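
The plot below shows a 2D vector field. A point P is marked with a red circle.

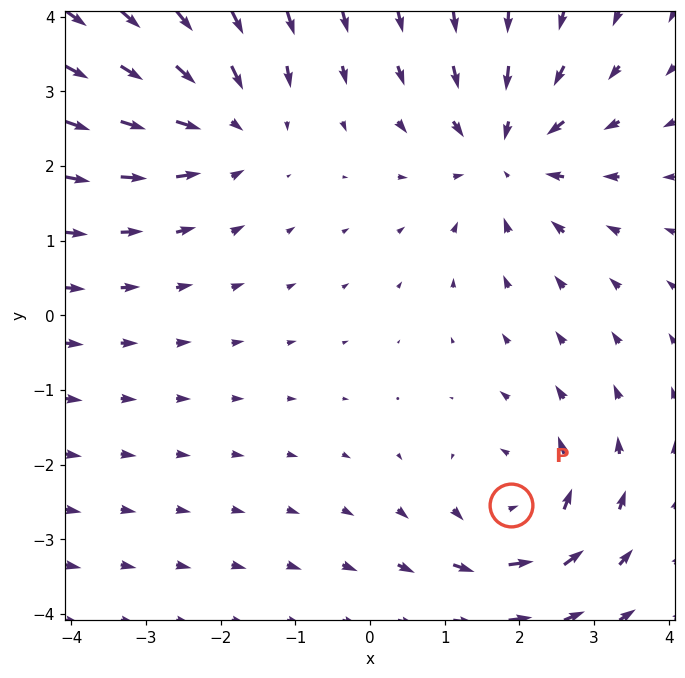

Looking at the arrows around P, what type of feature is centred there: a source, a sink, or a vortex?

At P (1.9, -2.5) the arrows circulate counterclockwise. Divergence ≈0, curl about +3 — near-zero divergence with nonzero curl is a vortex.

vortex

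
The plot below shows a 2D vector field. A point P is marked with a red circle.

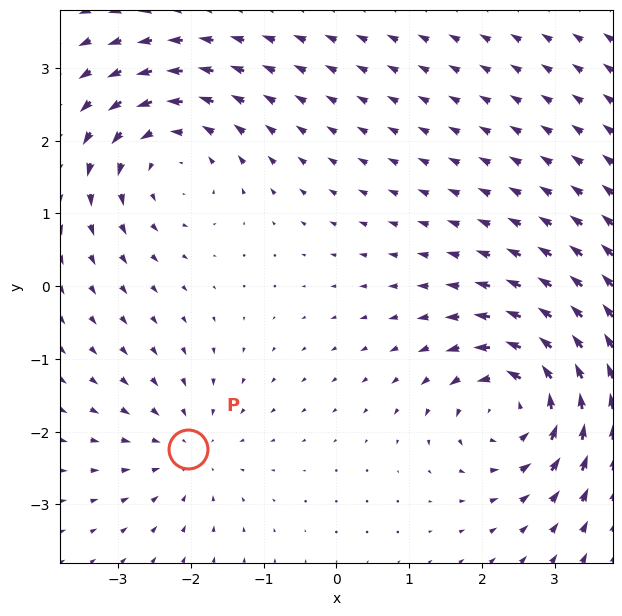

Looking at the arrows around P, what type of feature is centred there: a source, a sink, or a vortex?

At P (-2.0, -2.2) the arrows converge inward. Divergence about -3, curl ≈0 — negative divergence with near-zero curl is a sink.

sink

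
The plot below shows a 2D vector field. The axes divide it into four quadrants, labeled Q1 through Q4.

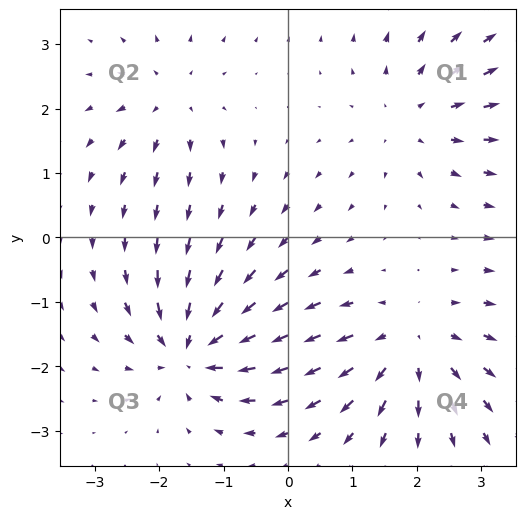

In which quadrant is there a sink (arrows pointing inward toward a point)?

The sink sits at approximately (-1.5, -1.7), which lies in quadrant Q3. The divergence there is about -7, negative as expected for a sink.

Q3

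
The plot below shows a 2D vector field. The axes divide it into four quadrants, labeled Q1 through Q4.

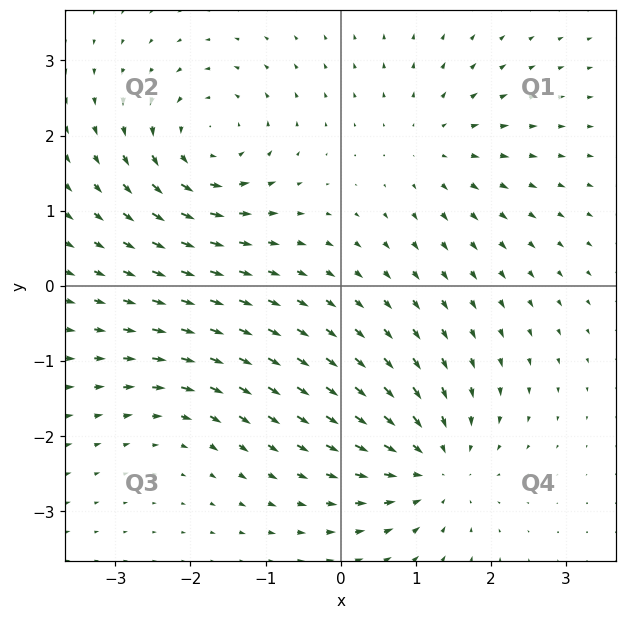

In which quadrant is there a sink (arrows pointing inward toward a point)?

The sink sits at approximately (1.2, -2.4), which lies in quadrant Q4. The divergence there is about -5, negative as expected for a sink.

Q4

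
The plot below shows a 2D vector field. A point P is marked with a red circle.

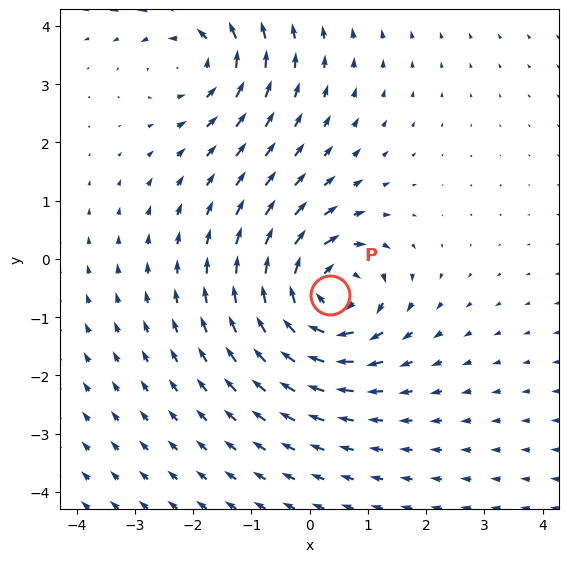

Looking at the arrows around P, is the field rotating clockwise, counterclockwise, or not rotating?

clockwise

Near P at (0.3, -0.6) the arrows circulate clockwise. The curl (z-component) there is about -5; negative curl means clockwise rotation.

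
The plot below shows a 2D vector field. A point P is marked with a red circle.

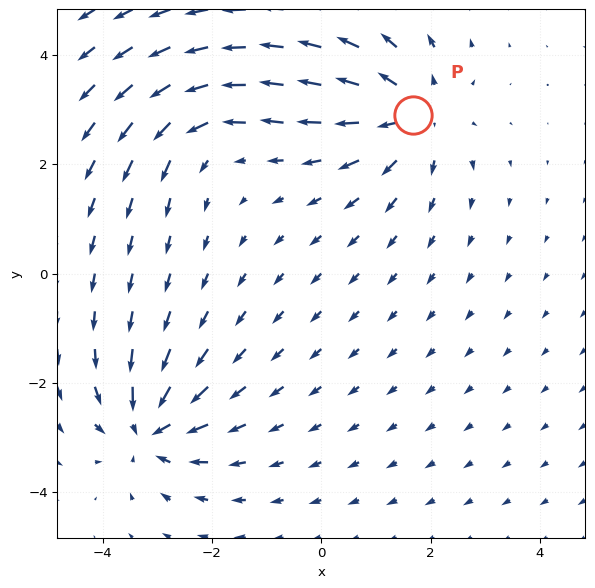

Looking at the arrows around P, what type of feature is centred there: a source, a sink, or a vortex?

At P (1.7, 2.9) the arrows spread outward. Divergence about +5, curl ≈0 — positive divergence with near-zero curl is a source.

source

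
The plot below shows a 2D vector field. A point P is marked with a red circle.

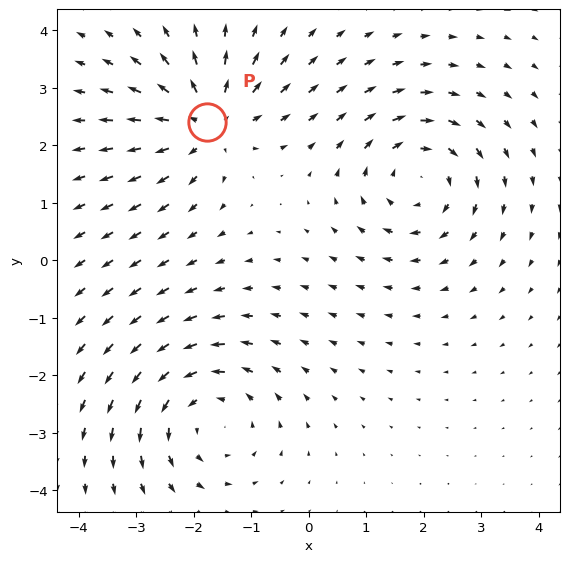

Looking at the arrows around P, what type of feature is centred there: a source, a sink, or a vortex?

source

At P (-1.8, 2.4) the arrows spread outward. Divergence about +5, curl ≈0 — positive divergence with near-zero curl is a source.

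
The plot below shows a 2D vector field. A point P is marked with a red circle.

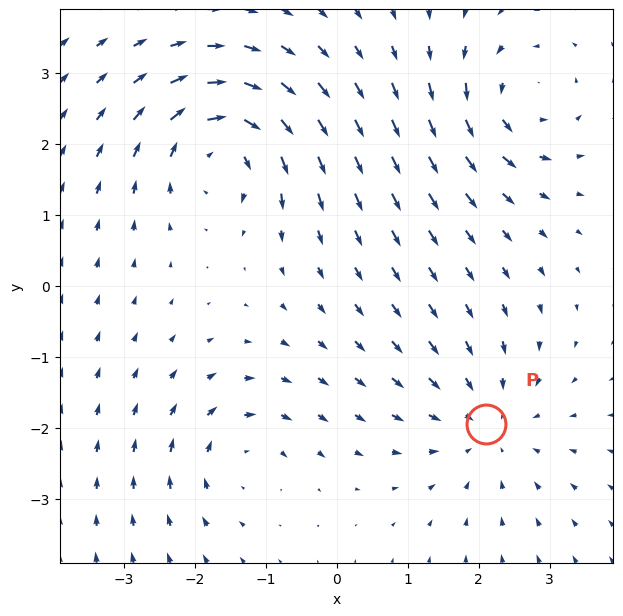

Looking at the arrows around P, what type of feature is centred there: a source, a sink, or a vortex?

sink

At P (2.1, -1.9) the arrows converge inward. Divergence about -4, curl ≈0 — negative divergence with near-zero curl is a sink.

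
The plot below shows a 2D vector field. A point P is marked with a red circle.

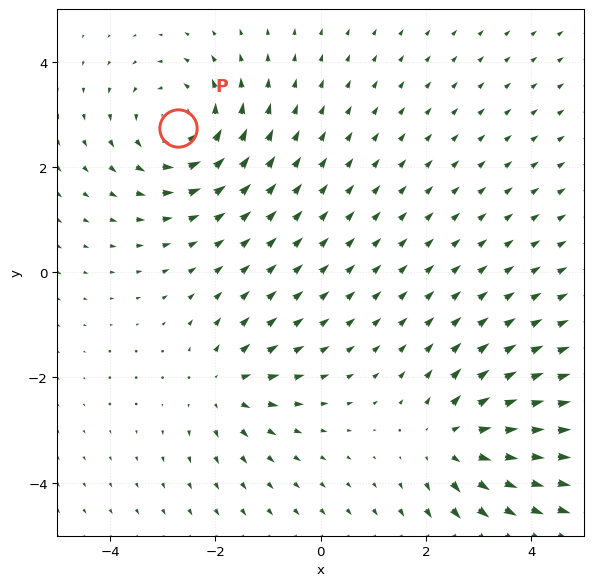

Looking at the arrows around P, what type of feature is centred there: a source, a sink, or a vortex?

vortex

At P (-2.7, 2.7) the arrows circulate counterclockwise. Divergence ≈0, curl about +4 — near-zero divergence with nonzero curl is a vortex.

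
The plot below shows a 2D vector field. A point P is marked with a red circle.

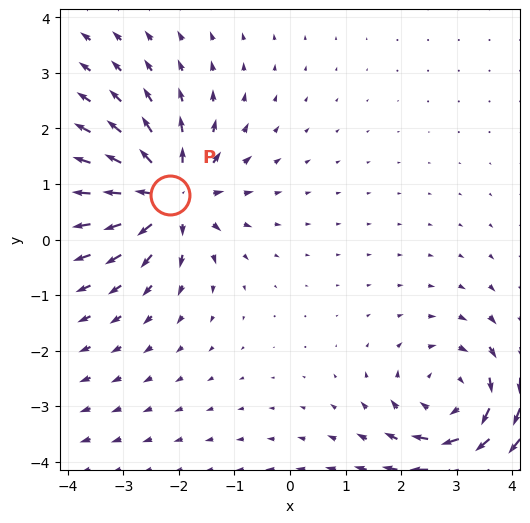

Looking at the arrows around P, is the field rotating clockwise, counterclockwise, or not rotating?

not rotating

Near P at (-2.2, 0.8) the arrows show no circulation. The curl there is ≈0.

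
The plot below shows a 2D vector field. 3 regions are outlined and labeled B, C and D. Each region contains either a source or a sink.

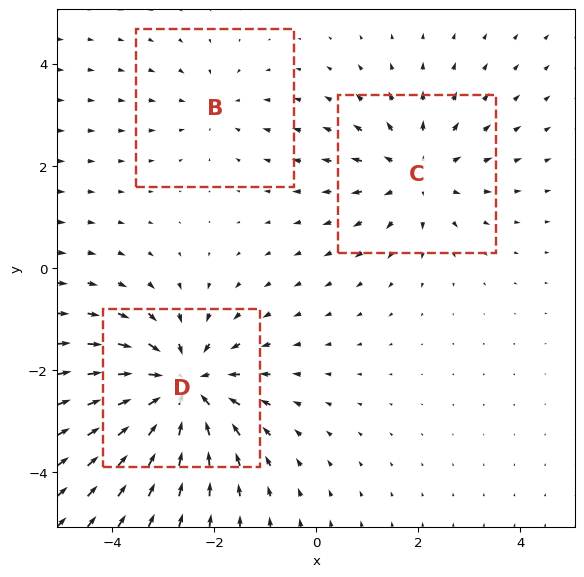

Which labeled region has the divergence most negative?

D

Divergence at each region's feature centre — B: about -2, C: about +3, D: about -4. Region D is most negative.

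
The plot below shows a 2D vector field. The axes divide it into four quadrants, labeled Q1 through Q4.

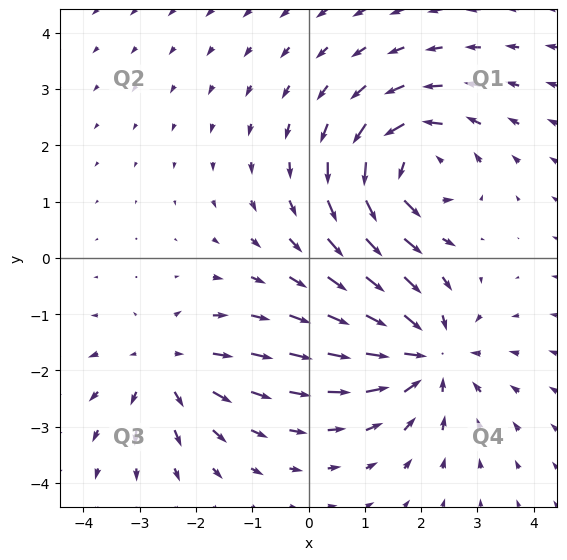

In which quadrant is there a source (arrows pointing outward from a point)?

Q3

The source sits at approximately (-2.5, -1.9), which lies in quadrant Q3. The divergence there is about +3, positive as expected for a source.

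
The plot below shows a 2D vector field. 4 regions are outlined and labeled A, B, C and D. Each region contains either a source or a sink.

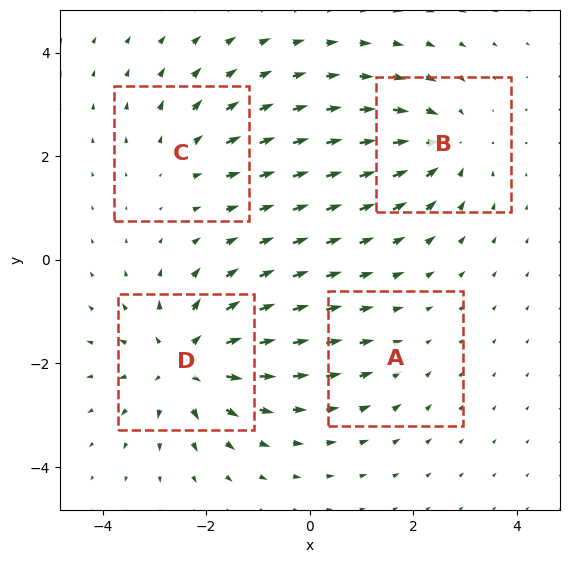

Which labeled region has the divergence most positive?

Divergence at each region's feature centre — A: about -2, B: about -4, C: about +3, D: about +6. Region D is most positive.

D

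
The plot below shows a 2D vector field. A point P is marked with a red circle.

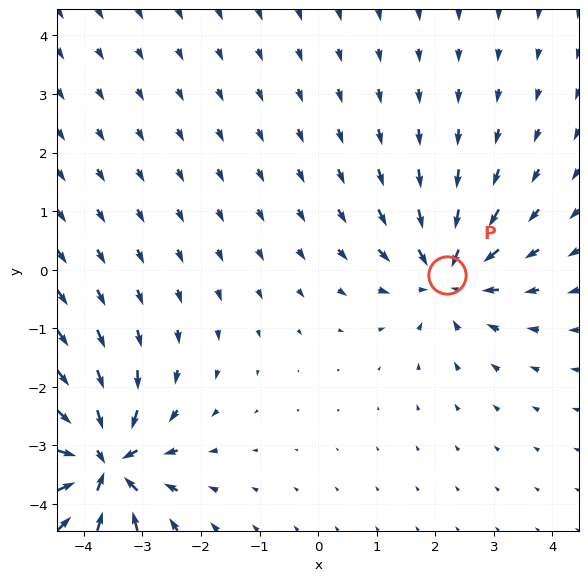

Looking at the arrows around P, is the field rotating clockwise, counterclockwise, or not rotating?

Near P at (2.2, -0.1) the arrows show no circulation. The curl there is ≈0.

not rotating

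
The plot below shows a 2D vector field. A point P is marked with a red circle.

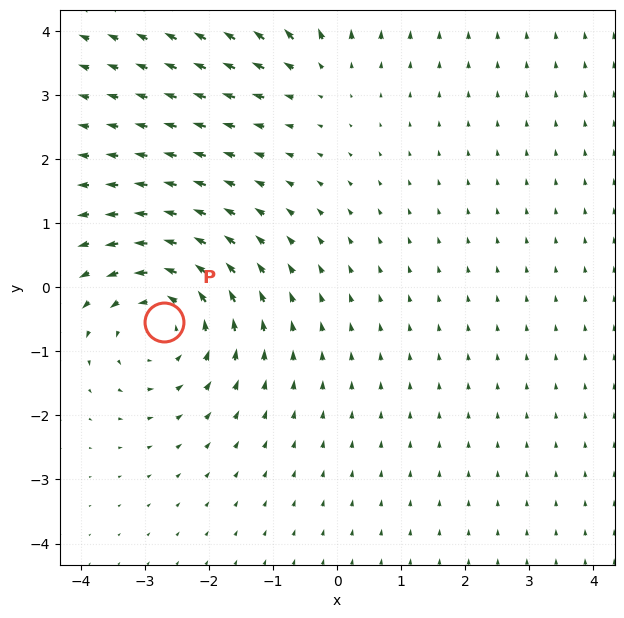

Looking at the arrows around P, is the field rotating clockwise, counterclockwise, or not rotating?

Near P at (-2.7, -0.5) the arrows circulate counterclockwise. The curl (z-component) there is about +4; positive curl means counterclockwise rotation.

counterclockwise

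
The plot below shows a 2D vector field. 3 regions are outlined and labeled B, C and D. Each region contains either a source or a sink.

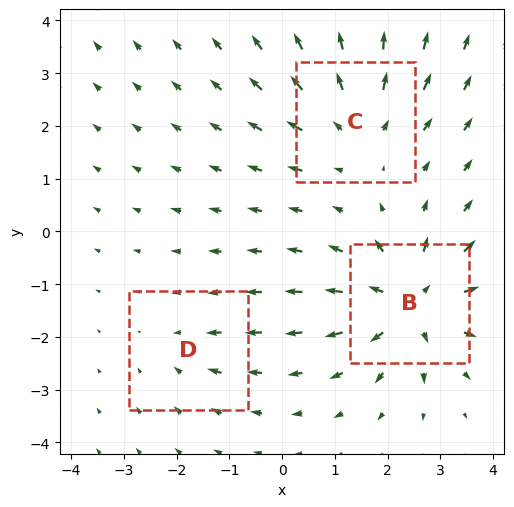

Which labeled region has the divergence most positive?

B

Divergence at each region's feature centre — B: about +5, C: about +4, D: about -2. Region B is most positive.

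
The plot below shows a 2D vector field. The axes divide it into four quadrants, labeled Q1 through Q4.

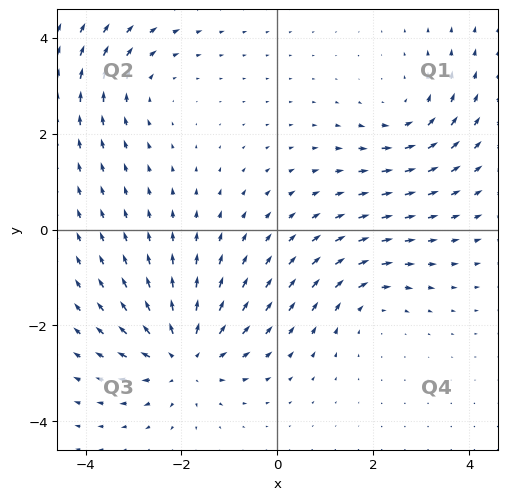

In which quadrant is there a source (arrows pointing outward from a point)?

Q3

The source sits at approximately (-1.9, -2.7), which lies in quadrant Q3. The divergence there is about +5, positive as expected for a source.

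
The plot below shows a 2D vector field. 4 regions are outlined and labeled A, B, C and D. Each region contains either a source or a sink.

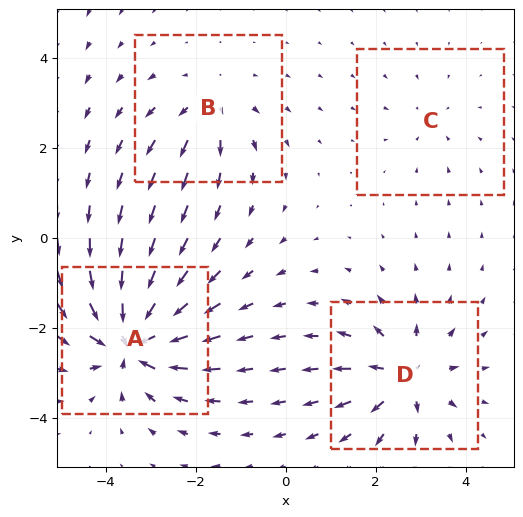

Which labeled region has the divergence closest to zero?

Divergence at each region's feature centre — A: about -9, B: about +4, C: about -2, D: about +6. Region C is closest to zero.

C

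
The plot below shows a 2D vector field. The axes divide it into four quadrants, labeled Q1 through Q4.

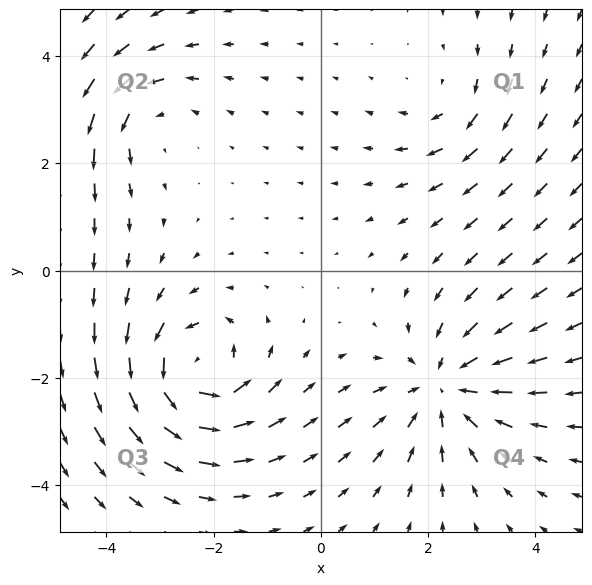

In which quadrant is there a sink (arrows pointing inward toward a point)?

The sink sits at approximately (2.3, -2.2), which lies in quadrant Q4. The divergence there is about -4, negative as expected for a sink.

Q4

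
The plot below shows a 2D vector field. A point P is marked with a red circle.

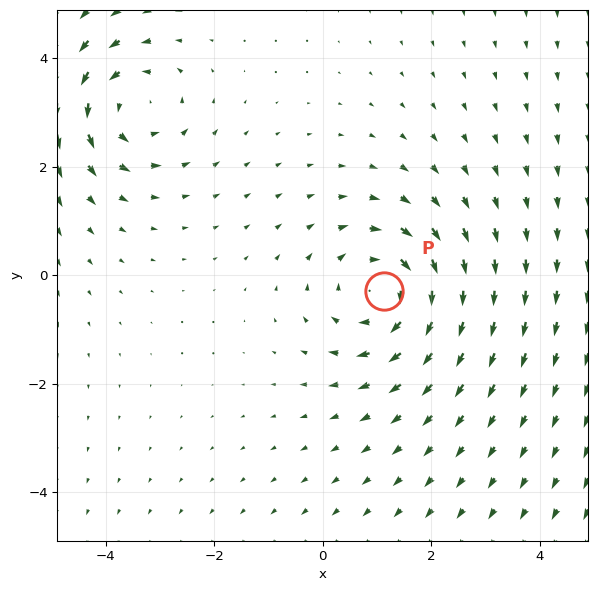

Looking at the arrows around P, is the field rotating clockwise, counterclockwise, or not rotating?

clockwise

Near P at (1.1, -0.3) the arrows circulate clockwise. The curl (z-component) there is about -3; negative curl means clockwise rotation.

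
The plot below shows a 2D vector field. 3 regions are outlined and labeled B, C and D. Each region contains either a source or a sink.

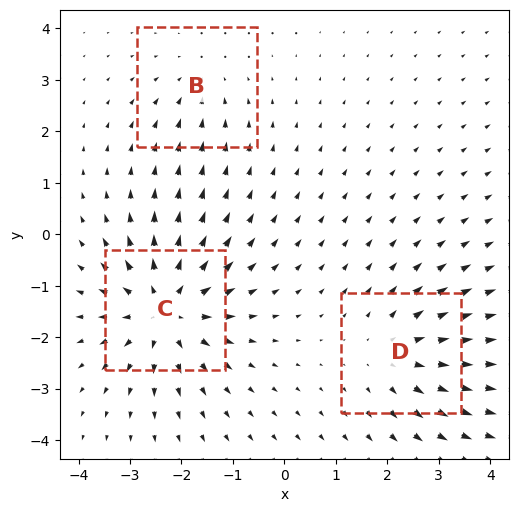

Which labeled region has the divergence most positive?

Divergence at each region's feature centre — B: about -2, C: about +5, D: about +3. Region C is most positive.

C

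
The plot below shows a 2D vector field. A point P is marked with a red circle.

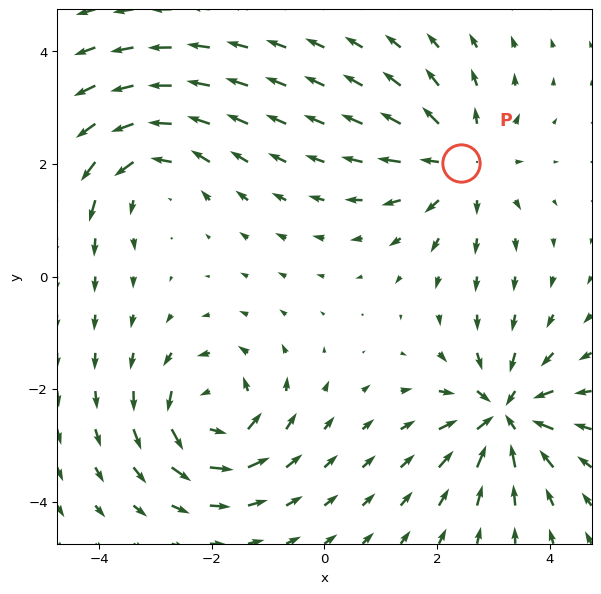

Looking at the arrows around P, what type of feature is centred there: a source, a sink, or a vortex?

At P (2.4, 2.0) the arrows spread outward. Divergence about +4, curl ≈0 — positive divergence with near-zero curl is a source.

source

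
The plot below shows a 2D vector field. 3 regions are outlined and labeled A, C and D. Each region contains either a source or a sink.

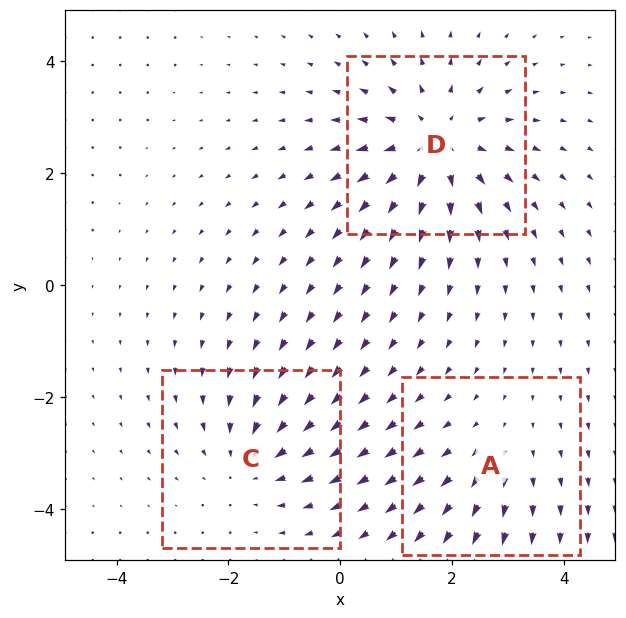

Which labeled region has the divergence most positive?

Divergence at each region's feature centre — A: about +2, C: about -3, D: about +4. Region D is most positive.

D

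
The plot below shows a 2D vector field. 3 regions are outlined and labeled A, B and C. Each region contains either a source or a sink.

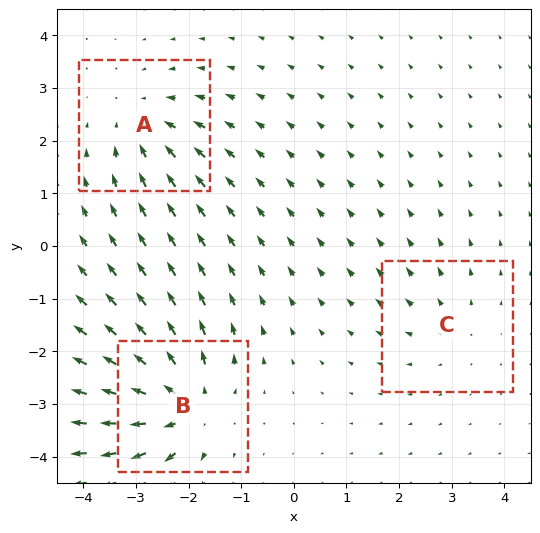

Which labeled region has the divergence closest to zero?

Divergence at each region's feature centre — A: about -3, B: about +5, C: about +2. Region C is closest to zero.

C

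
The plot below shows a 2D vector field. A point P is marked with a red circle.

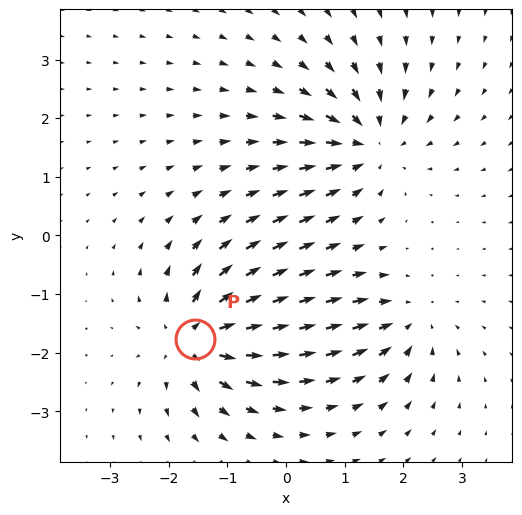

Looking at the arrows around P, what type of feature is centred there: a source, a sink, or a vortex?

At P (-1.6, -1.8) the arrows spread outward. Divergence about +7, curl ≈0 — positive divergence with near-zero curl is a source.

source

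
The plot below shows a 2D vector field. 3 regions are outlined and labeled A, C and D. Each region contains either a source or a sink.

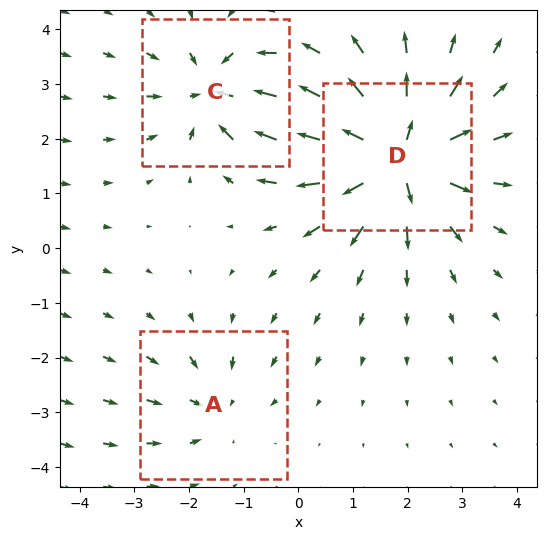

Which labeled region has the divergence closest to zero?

A

Divergence at each region's feature centre — A: about -2, C: about -4, D: about +6. Region A is closest to zero.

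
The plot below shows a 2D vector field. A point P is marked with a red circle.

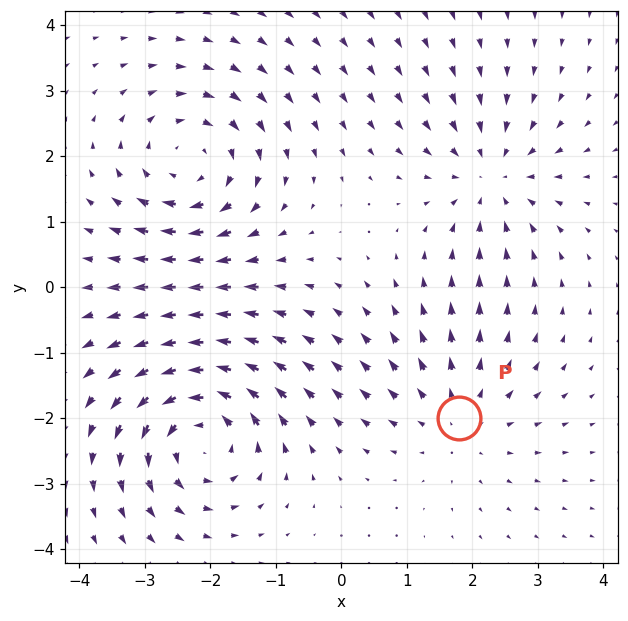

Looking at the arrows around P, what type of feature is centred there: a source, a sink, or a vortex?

At P (1.8, -2.0) the arrows spread outward. Divergence about +2, curl ≈0 — positive divergence with near-zero curl is a source.

source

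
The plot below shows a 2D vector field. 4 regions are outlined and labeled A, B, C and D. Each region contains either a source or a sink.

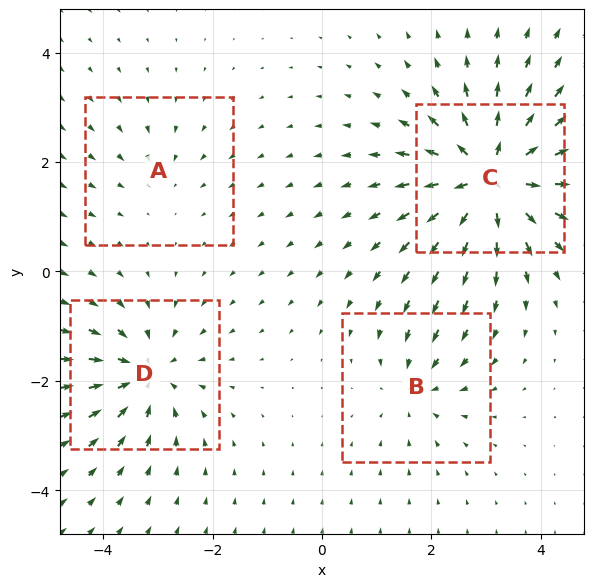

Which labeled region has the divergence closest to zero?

Divergence at each region's feature centre — A: about -2, B: about -4, C: about +9, D: about -6. Region A is closest to zero.

A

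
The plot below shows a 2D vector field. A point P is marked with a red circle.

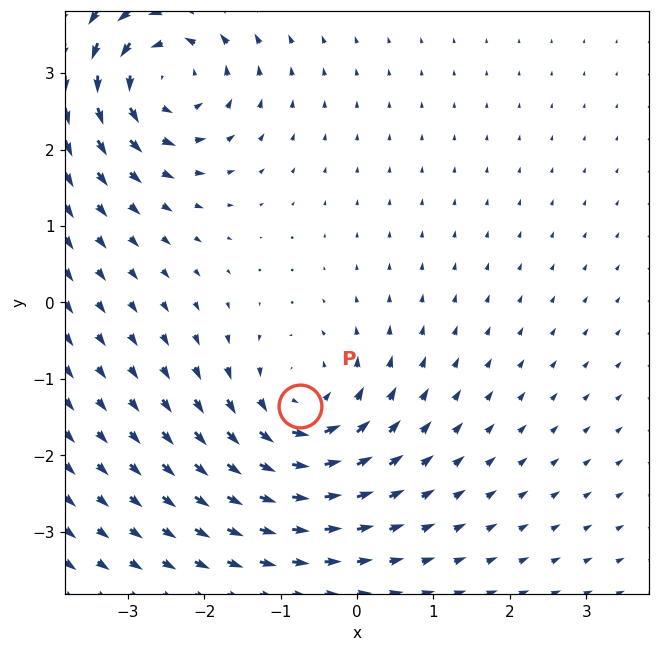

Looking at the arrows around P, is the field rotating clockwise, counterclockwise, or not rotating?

counterclockwise

Near P at (-0.7, -1.4) the arrows circulate counterclockwise. The curl (z-component) there is about +4; positive curl means counterclockwise rotation.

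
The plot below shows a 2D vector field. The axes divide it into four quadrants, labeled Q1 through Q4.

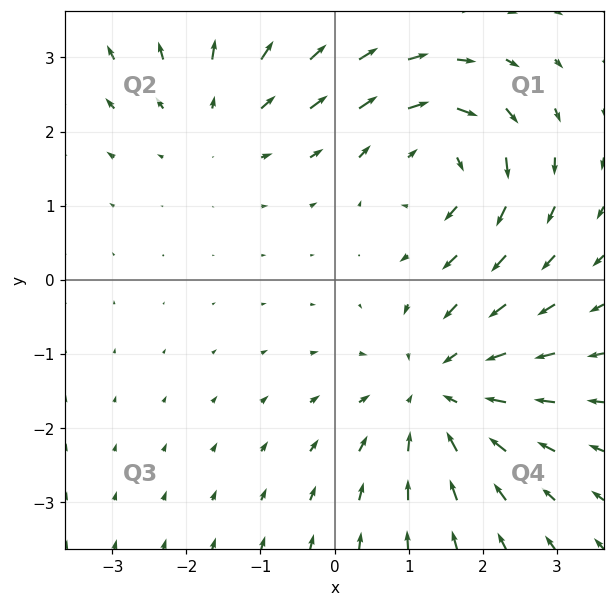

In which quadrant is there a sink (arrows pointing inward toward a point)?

Q4

The sink sits at approximately (1.4, -1.5), which lies in quadrant Q4. The divergence there is about -4, negative as expected for a sink.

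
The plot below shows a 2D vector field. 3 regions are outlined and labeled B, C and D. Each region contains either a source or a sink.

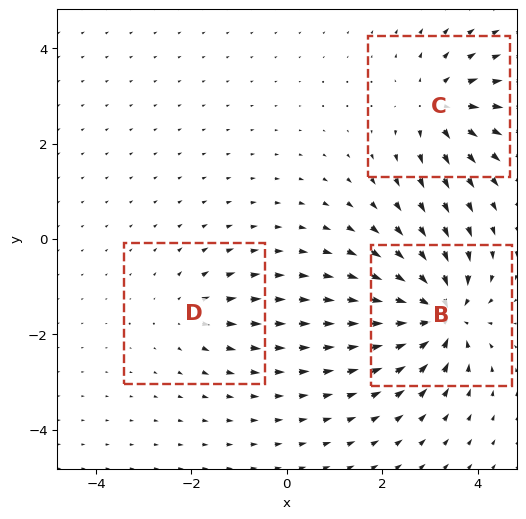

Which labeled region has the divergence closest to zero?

D

Divergence at each region's feature centre — B: about -6, C: about +4, D: about +2. Region D is closest to zero.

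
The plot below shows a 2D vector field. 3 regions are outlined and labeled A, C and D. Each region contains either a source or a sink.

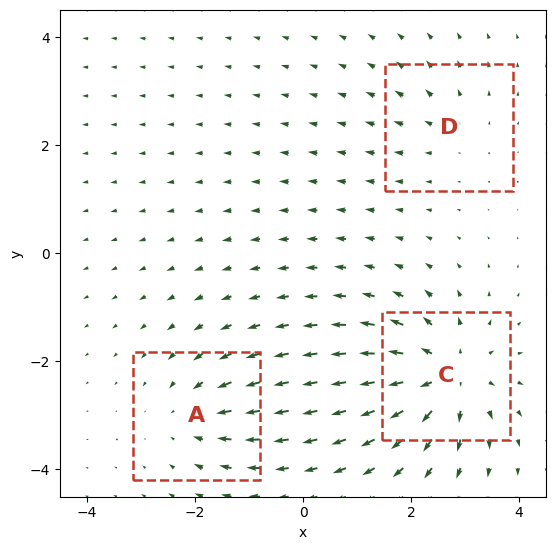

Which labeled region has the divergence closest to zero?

D

Divergence at each region's feature centre — A: about -3, C: about +5, D: about +2. Region D is closest to zero.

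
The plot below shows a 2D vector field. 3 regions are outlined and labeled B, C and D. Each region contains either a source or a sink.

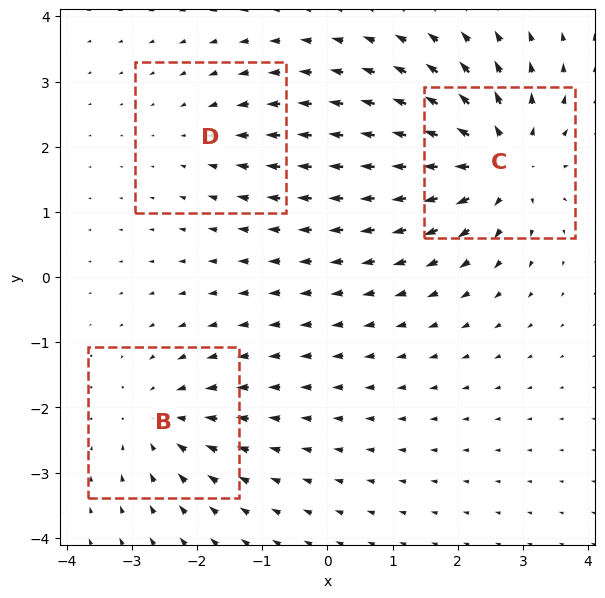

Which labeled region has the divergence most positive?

Divergence at each region's feature centre — B: about -3, C: about +6, D: about -2. Region C is most positive.

C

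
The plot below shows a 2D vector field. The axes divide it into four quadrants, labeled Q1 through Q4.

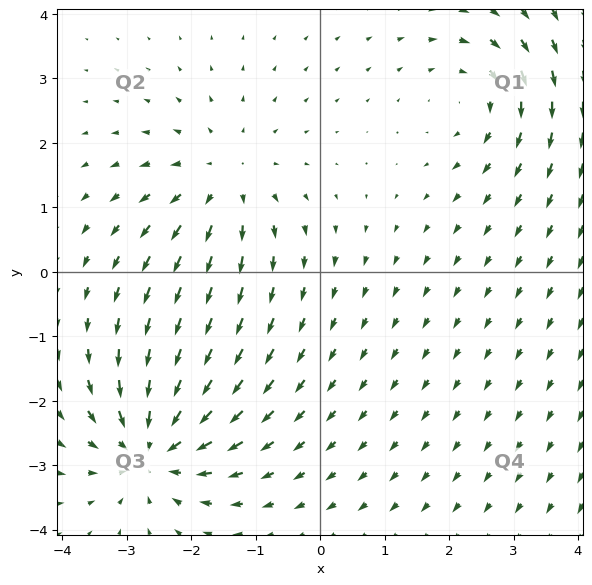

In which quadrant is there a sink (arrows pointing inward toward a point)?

Q3

The sink sits at approximately (-2.6, -2.7), which lies in quadrant Q3. The divergence there is about -5, negative as expected for a sink.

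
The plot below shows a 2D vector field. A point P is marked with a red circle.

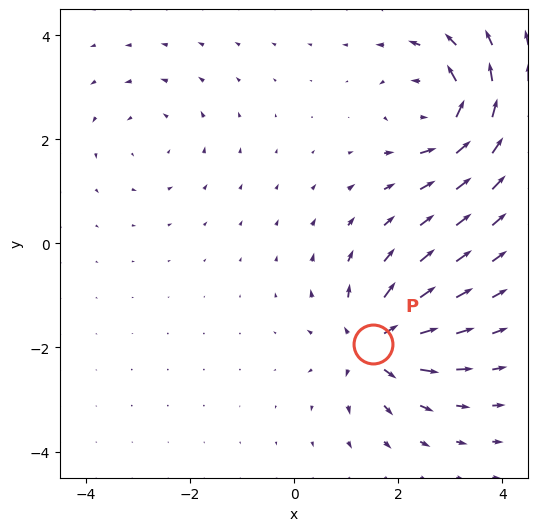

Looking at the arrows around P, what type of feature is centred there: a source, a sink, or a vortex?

source

At P (1.5, -1.9) the arrows spread outward. Divergence about +6, curl ≈0 — positive divergence with near-zero curl is a source.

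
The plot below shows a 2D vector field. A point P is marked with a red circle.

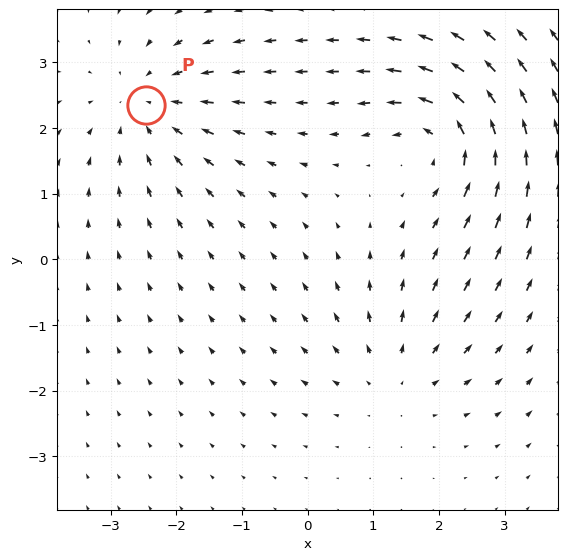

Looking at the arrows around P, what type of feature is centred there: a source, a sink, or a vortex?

sink

At P (-2.5, 2.3) the arrows converge inward. Divergence about -4, curl ≈0 — negative divergence with near-zero curl is a sink.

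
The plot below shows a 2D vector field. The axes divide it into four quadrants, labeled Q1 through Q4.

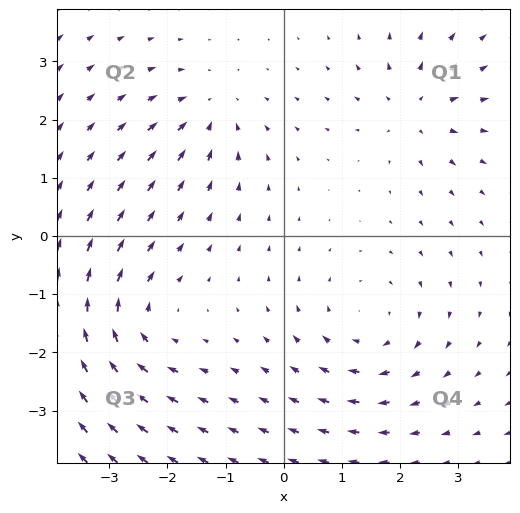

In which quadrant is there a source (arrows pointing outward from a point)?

Q1

The source sits at approximately (2.3, 2.2), which lies in quadrant Q1. The divergence there is about +4, positive as expected for a source.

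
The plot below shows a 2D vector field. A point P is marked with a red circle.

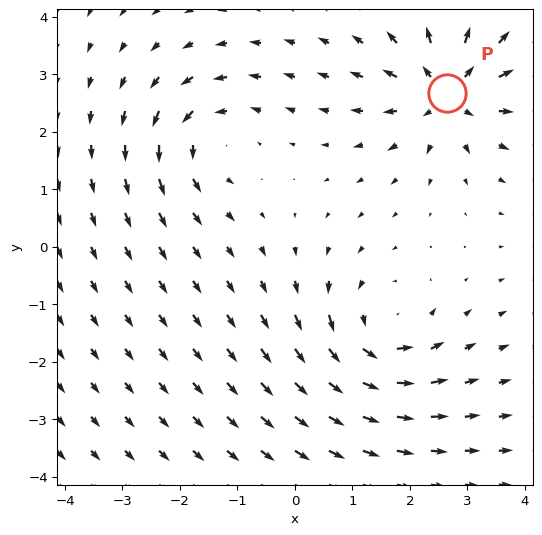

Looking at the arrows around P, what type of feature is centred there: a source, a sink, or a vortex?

source

At P (2.6, 2.7) the arrows spread outward. Divergence about +7, curl ≈0 — positive divergence with near-zero curl is a source.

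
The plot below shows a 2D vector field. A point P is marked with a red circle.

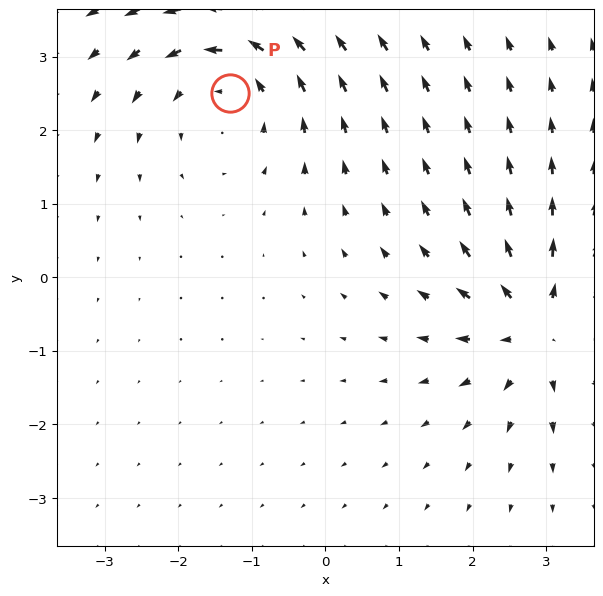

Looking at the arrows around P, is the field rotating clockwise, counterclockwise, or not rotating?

Near P at (-1.3, 2.5) the arrows circulate counterclockwise. The curl (z-component) there is about +4; positive curl means counterclockwise rotation.

counterclockwise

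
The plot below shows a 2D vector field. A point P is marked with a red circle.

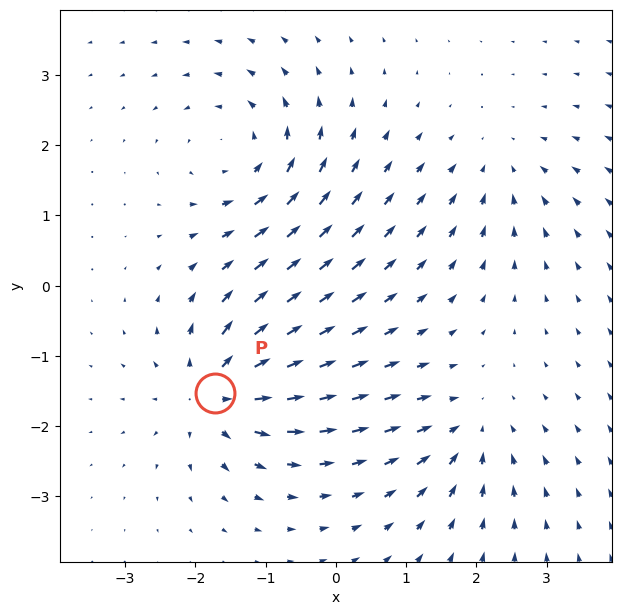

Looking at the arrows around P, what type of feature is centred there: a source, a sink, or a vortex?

source

At P (-1.7, -1.5) the arrows spread outward. Divergence about +6, curl ≈0 — positive divergence with near-zero curl is a source.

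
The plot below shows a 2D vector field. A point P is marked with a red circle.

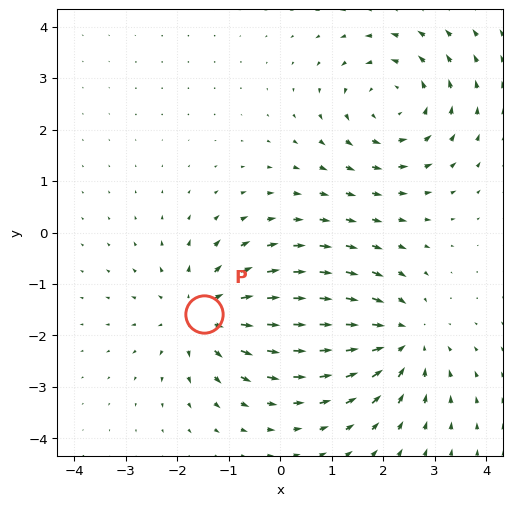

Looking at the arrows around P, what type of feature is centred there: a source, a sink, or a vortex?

source

At P (-1.5, -1.6) the arrows spread outward. Divergence about +4, curl ≈0 — positive divergence with near-zero curl is a source.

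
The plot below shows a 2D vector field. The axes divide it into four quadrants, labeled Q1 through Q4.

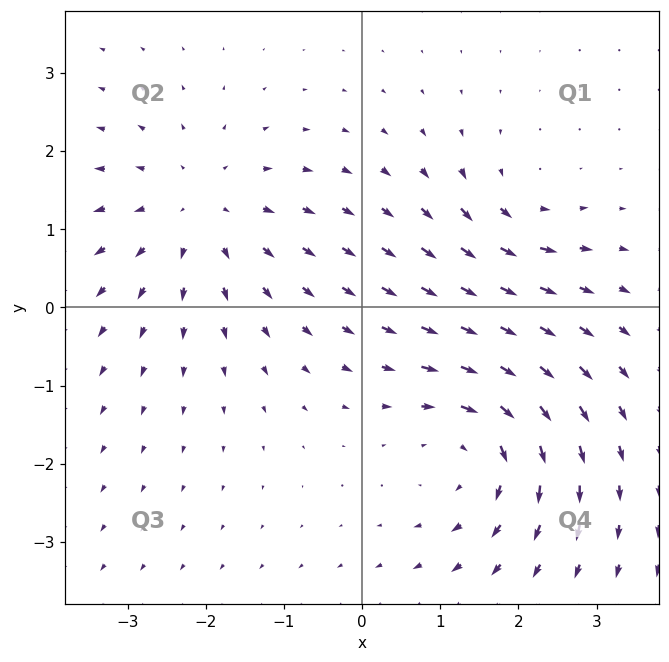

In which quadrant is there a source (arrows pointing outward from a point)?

Q2

The source sits at approximately (-2.1, 1.2), which lies in quadrant Q2. The divergence there is about +3, positive as expected for a source.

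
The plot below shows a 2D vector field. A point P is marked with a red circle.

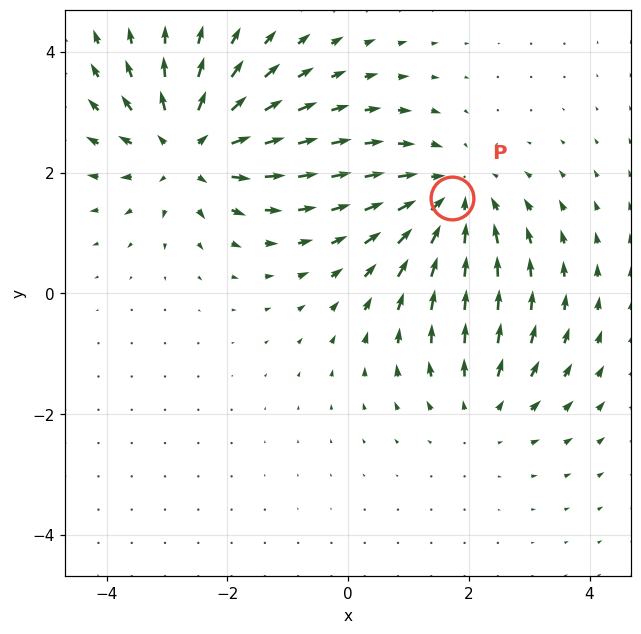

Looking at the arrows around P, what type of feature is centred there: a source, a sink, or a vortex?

At P (1.7, 1.6) the arrows converge inward. Divergence about -4, curl ≈0 — negative divergence with near-zero curl is a sink.

sink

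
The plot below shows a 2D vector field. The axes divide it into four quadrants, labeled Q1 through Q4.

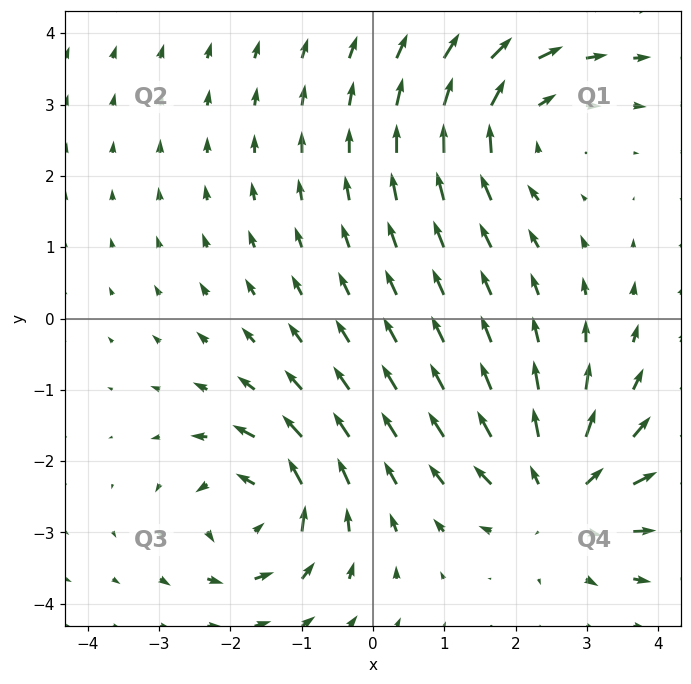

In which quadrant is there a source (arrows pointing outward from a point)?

Q4

The source sits at approximately (2.6, -2.5), which lies in quadrant Q4. The divergence there is about +4, positive as expected for a source.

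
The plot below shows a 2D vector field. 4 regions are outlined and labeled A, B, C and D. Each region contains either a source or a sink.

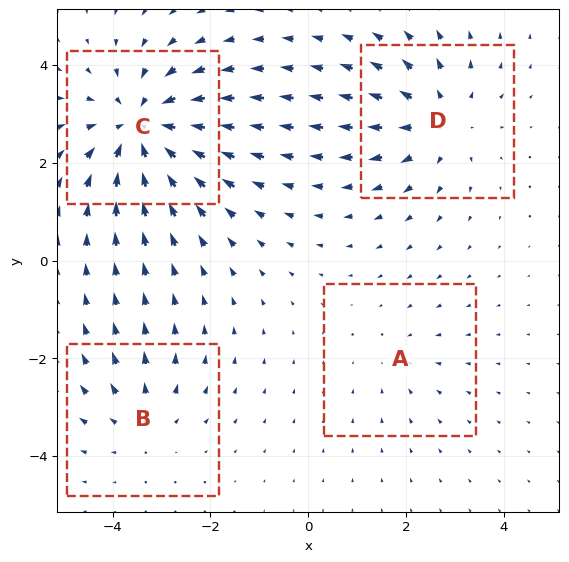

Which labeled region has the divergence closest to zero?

Divergence at each region's feature centre — A: about -2, B: about +3, C: about -6, D: about +4. Region A is closest to zero.

A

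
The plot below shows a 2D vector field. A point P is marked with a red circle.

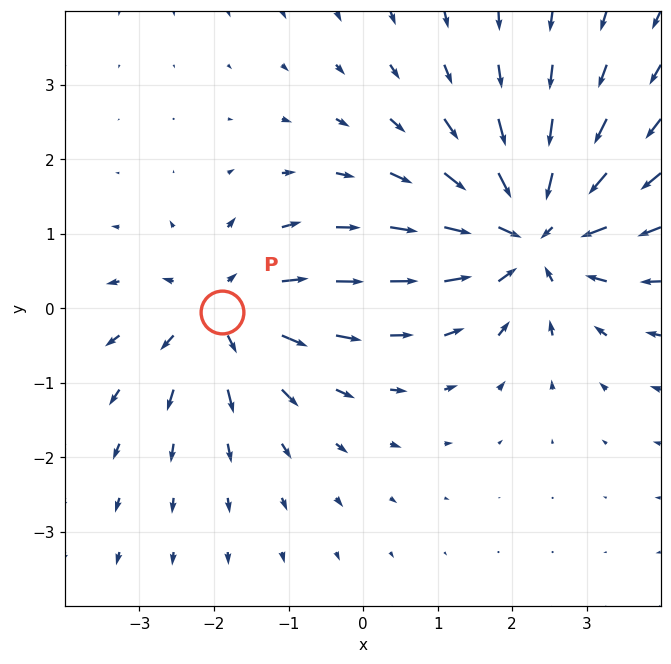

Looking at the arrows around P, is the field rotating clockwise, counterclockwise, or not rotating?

Near P at (-1.9, -0.1) the arrows show no circulation. The curl there is ≈0.

not rotating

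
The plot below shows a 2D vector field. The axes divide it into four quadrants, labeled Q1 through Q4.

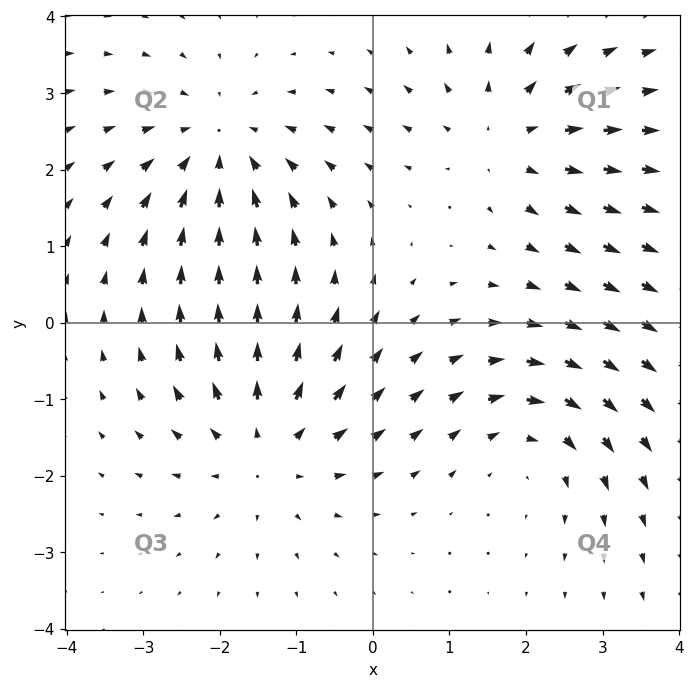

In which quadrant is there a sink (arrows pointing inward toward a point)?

Q2

The sink sits at approximately (-2.0, 2.3), which lies in quadrant Q2. The divergence there is about -4, negative as expected for a sink.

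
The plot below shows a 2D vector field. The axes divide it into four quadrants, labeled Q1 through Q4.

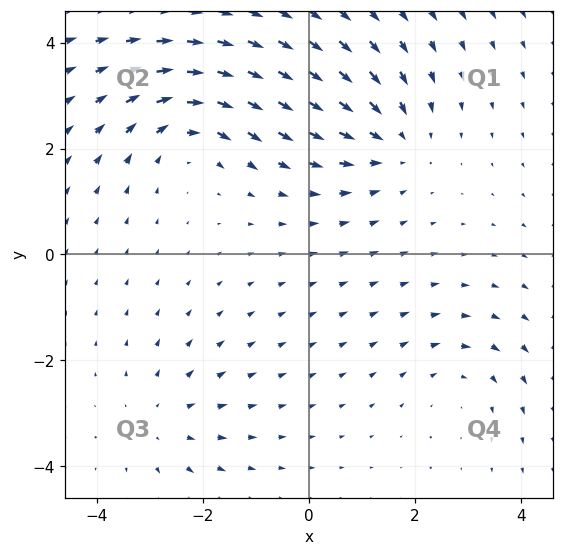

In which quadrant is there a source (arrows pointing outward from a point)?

Q3

The source sits at approximately (-2.8, -3.1), which lies in quadrant Q3. The divergence there is about +3, positive as expected for a source.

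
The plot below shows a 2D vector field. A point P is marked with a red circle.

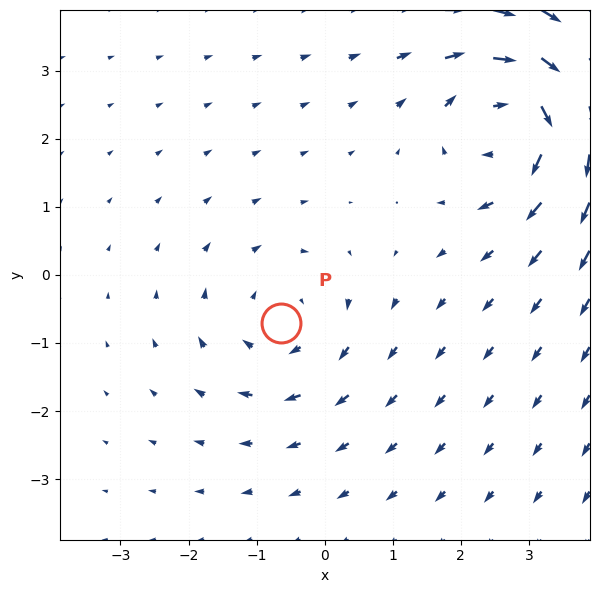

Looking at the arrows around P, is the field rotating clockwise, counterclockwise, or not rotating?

Near P at (-0.6, -0.7) the arrows circulate clockwise. The curl (z-component) there is about -3; negative curl means clockwise rotation.

clockwise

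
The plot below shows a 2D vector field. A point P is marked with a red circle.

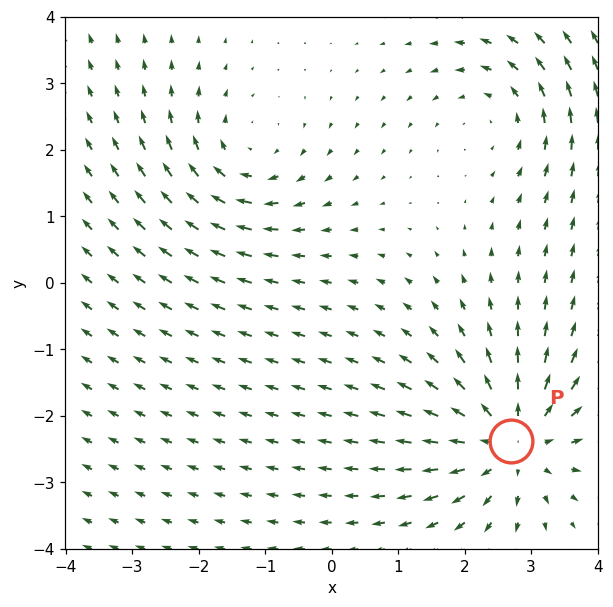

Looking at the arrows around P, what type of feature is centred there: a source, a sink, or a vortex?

At P (2.7, -2.4) the arrows spread outward. Divergence about +5, curl ≈0 — positive divergence with near-zero curl is a source.

source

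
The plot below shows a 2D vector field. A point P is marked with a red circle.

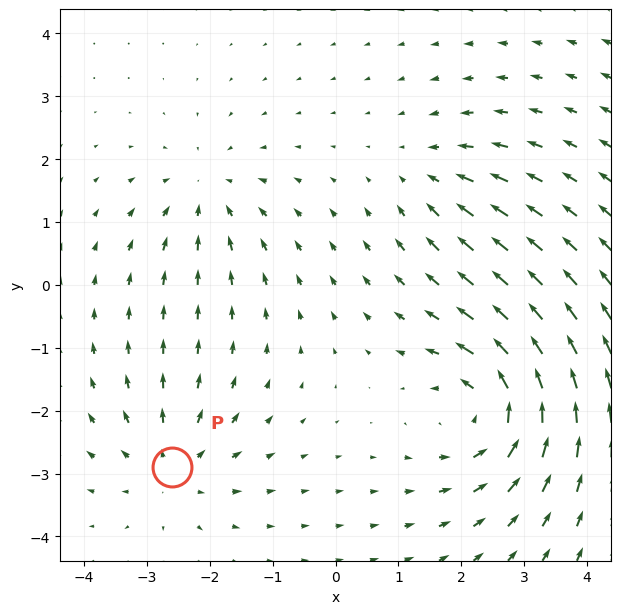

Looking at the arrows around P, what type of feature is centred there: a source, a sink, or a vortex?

source

At P (-2.6, -2.9) the arrows spread outward. Divergence about +3, curl ≈0 — positive divergence with near-zero curl is a source.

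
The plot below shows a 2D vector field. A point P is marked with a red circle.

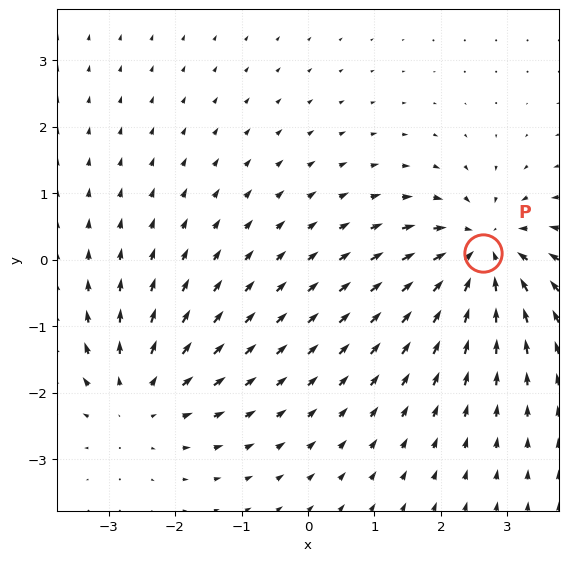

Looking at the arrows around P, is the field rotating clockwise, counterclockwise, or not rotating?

Near P at (2.6, 0.1) the arrows show no circulation. The curl there is ≈0.

not rotating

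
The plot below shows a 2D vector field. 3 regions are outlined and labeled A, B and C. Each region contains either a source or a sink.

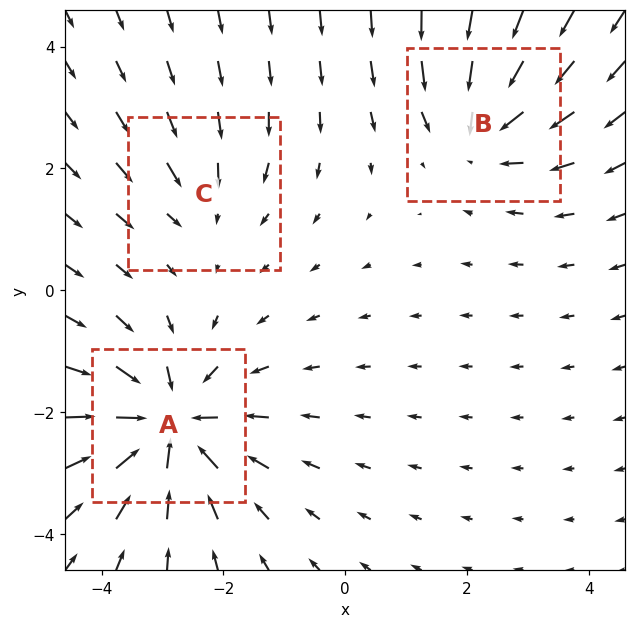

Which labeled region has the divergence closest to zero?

C

Divergence at each region's feature centre — A: about -5, B: about -4, C: about -2. Region C is closest to zero.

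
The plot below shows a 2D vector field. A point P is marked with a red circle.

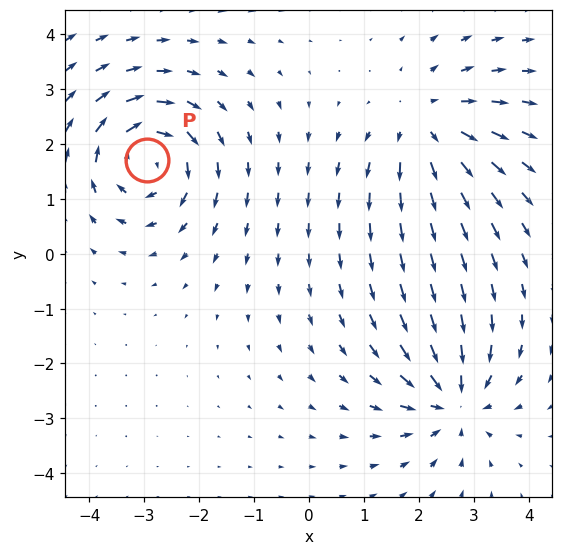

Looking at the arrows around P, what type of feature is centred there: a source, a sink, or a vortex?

At P (-2.9, 1.7) the arrows circulate clockwise. Divergence ≈0, curl about -5 — near-zero divergence with nonzero curl is a vortex.

vortex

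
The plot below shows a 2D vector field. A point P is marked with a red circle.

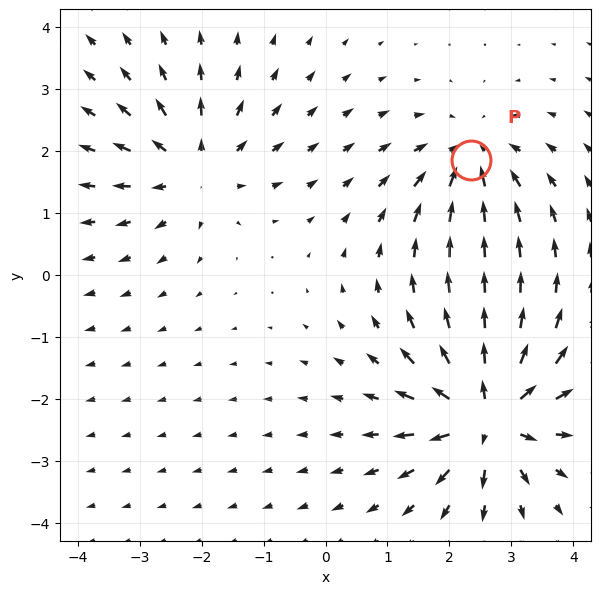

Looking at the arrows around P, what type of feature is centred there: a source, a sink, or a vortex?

At P (2.3, 1.9) the arrows converge inward. Divergence about -4, curl ≈0 — negative divergence with near-zero curl is a sink.

sink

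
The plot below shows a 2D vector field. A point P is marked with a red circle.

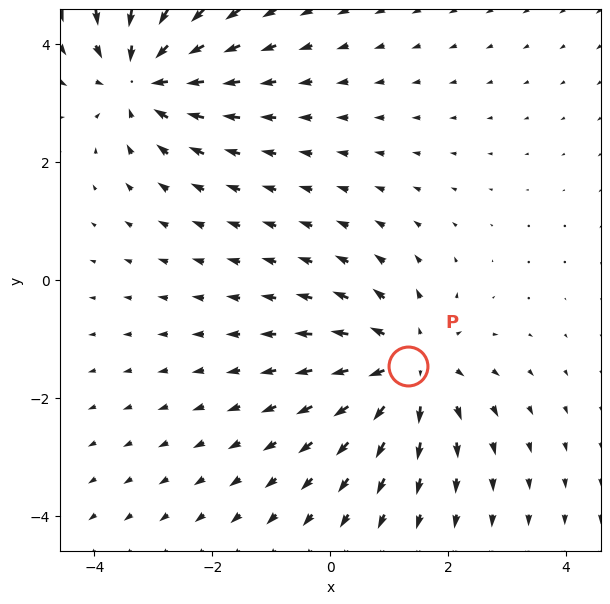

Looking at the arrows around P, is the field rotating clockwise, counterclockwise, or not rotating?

Near P at (1.3, -1.5) the arrows show no circulation. The curl there is ≈0.

not rotating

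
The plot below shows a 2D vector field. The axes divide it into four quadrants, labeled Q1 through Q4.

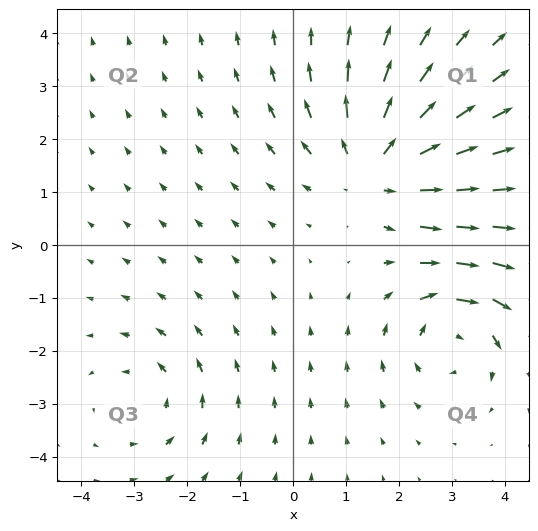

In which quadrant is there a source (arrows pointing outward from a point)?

Q1

The source sits at approximately (1.6, 1.5), which lies in quadrant Q1. The divergence there is about +4, positive as expected for a source.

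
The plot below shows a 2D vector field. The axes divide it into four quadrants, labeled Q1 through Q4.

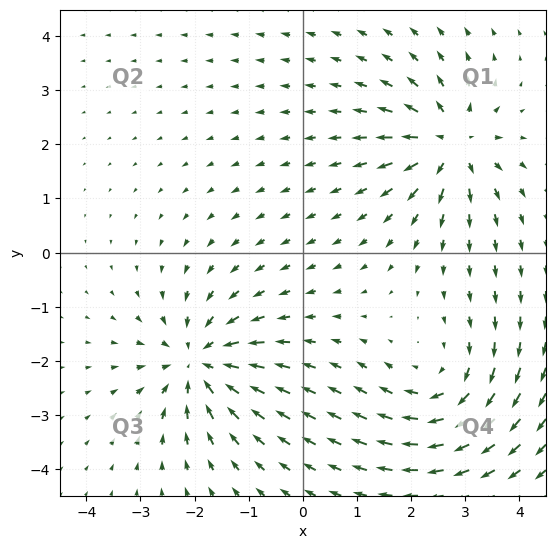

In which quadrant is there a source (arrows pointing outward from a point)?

The source sits at approximately (2.7, 2.0), which lies in quadrant Q1. The divergence there is about +5, positive as expected for a source.

Q1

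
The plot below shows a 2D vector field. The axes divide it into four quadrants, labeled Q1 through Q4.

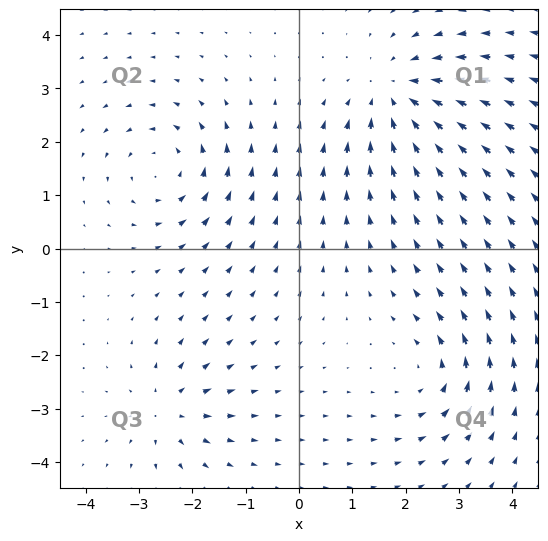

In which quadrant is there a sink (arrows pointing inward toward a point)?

The sink sits at approximately (1.8, 2.9), which lies in quadrant Q1. The divergence there is about -4, negative as expected for a sink.

Q1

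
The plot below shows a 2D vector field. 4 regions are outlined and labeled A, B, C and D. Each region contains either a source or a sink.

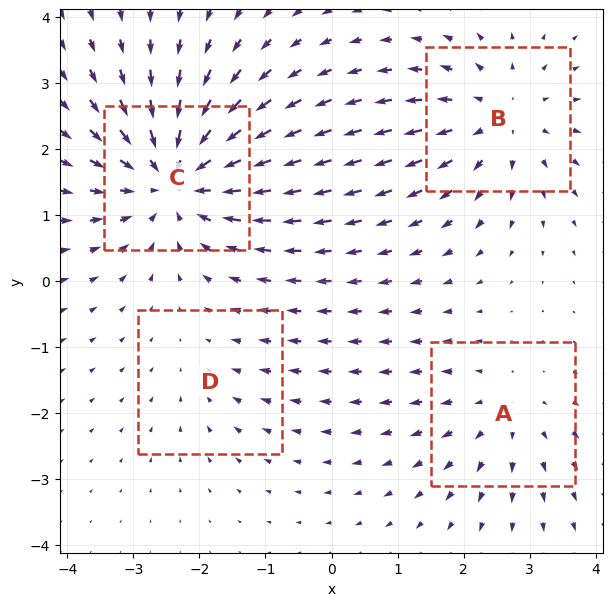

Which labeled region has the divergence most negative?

C

Divergence at each region's feature centre — A: about +3, B: about +4, C: about -6, D: about -2. Region C is most negative.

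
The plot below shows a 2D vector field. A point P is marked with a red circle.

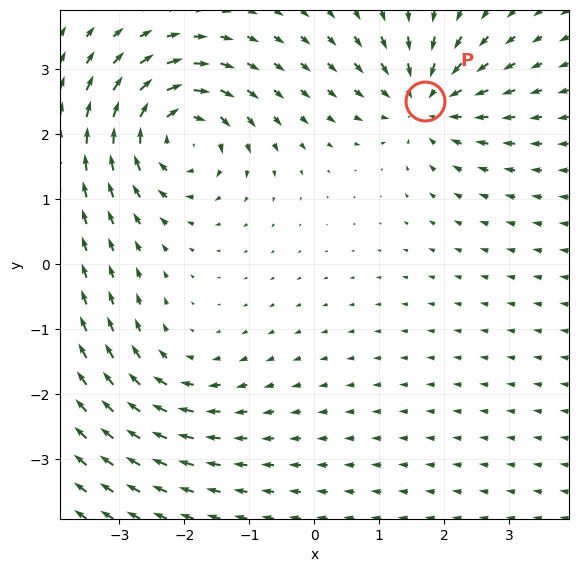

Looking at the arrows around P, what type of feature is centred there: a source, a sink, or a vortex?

sink

At P (1.7, 2.5) the arrows converge inward. Divergence about -5, curl ≈0 — negative divergence with near-zero curl is a sink.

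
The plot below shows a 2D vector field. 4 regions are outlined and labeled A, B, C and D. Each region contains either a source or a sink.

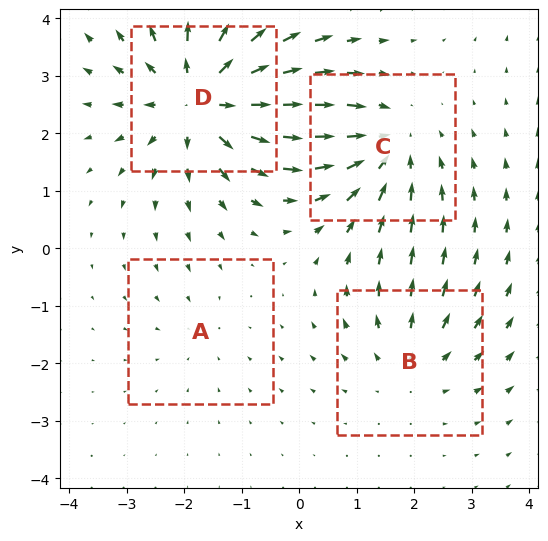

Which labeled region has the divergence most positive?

D

Divergence at each region's feature centre — A: about -2, B: about +3, C: about -4, D: about +6. Region D is most positive.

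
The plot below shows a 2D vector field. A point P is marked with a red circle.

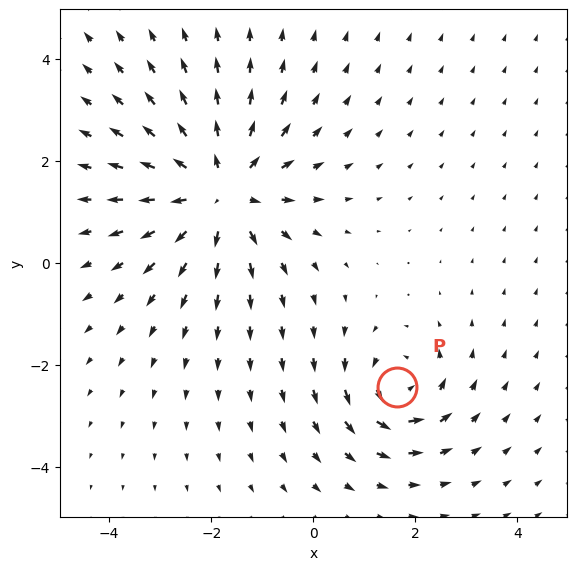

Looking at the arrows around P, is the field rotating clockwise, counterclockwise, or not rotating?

Near P at (1.6, -2.4) the arrows circulate counterclockwise. The curl (z-component) there is about +4; positive curl means counterclockwise rotation.

counterclockwise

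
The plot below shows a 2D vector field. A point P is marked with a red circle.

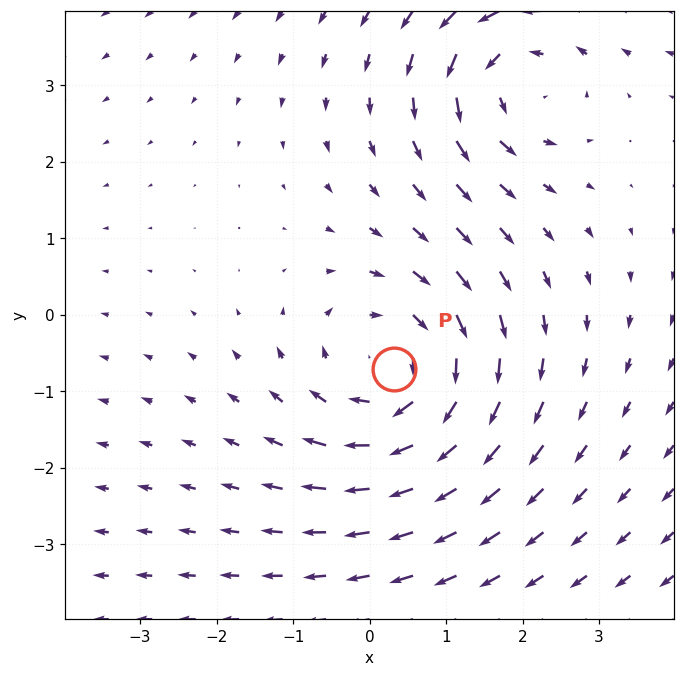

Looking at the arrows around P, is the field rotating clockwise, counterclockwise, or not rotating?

Near P at (0.3, -0.7) the arrows circulate clockwise. The curl (z-component) there is about -3; negative curl means clockwise rotation.

clockwise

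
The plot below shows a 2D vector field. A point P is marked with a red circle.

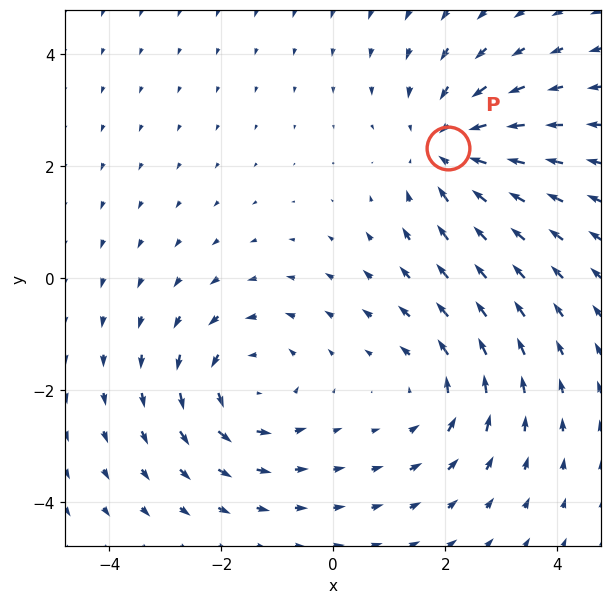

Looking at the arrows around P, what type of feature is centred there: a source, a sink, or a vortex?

sink

At P (2.0, 2.3) the arrows converge inward. Divergence about -4, curl ≈0 — negative divergence with near-zero curl is a sink.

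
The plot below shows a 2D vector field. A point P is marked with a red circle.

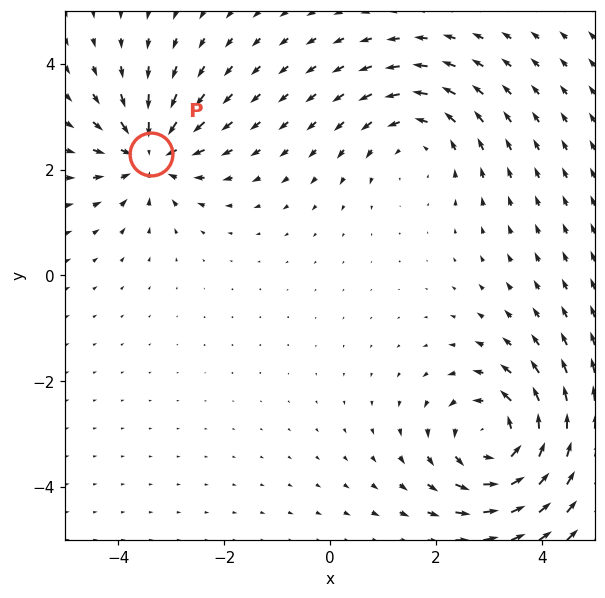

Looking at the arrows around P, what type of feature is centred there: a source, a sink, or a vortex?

At P (-3.4, 2.3) the arrows converge inward. Divergence about -5, curl ≈0 — negative divergence with near-zero curl is a sink.

sink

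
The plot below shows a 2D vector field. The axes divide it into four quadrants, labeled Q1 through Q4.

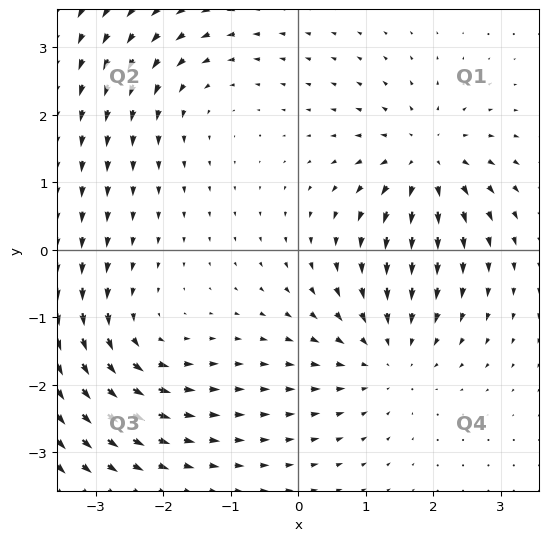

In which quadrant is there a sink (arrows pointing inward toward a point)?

Q4

The sink sits at approximately (1.3, -1.6), which lies in quadrant Q4. The divergence there is about -3, negative as expected for a sink.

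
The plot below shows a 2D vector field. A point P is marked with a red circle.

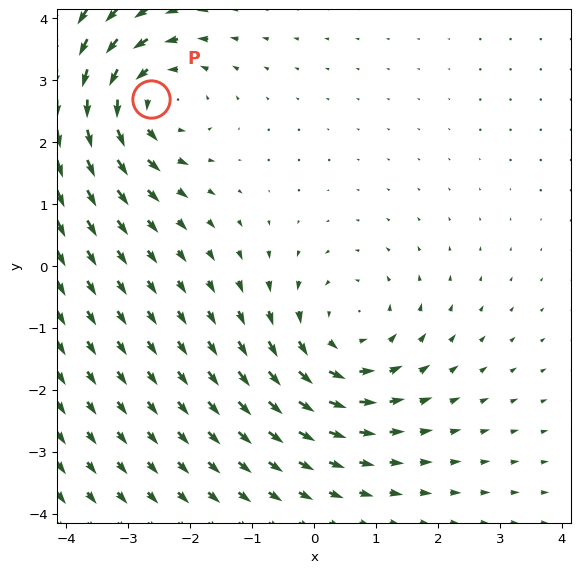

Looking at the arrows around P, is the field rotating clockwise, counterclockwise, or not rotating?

Near P at (-2.6, 2.7) the arrows circulate counterclockwise. The curl (z-component) there is about +5; positive curl means counterclockwise rotation.

counterclockwise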